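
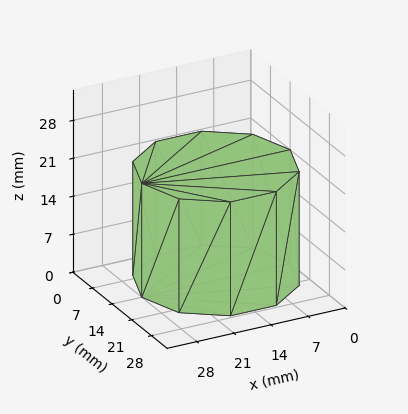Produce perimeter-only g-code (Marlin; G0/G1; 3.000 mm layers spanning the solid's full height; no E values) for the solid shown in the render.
Reading the render: the shape is a regular 10-sided prism (a cylinder approximated with 10 flat sides), circumscribed radius ≈ 14 mm, height ≈ 21 mm (dimensions read to the nearest mm from the axis ticks). For the g-code, the solid's height is divided into equal slices at the stated Δz and each level perimeter traced with G1 moves after a G0 lift.

; perimeter-only toolpath
G21 ; units = mm
G90 ; absolute positioning
G28 ; home
; layer 1
G0 Z3.000
G0 X28.000 Y14.000
G1 X25.326 Y22.229
G1 X18.326 Y27.315
G1 X9.674 Y27.315
G1 X2.674 Y22.229
G1 X0.000 Y14.000
G1 X2.674 Y5.771
G1 X9.674 Y0.685
G1 X18.326 Y0.685
G1 X25.326 Y5.771
G1 X28.000 Y14.000
; layer 2
G0 Z6.000
G0 X28.000 Y14.000
G1 X25.326 Y22.229
G1 X18.326 Y27.315
G1 X9.674 Y27.315
G1 X2.674 Y22.229
G1 X0.000 Y14.000
G1 X2.674 Y5.771
G1 X9.674 Y0.685
G1 X18.326 Y0.685
G1 X25.326 Y5.771
G1 X28.000 Y14.000
; layer 3
G0 Z9.000
G0 X28.000 Y14.000
G1 X25.326 Y22.229
G1 X18.326 Y27.315
G1 X9.674 Y27.315
G1 X2.674 Y22.229
G1 X0.000 Y14.000
G1 X2.674 Y5.771
G1 X9.674 Y0.685
G1 X18.326 Y0.685
G1 X25.326 Y5.771
G1 X28.000 Y14.000
; layer 4
G0 Z12.000
G0 X28.000 Y14.000
G1 X25.326 Y22.229
G1 X18.326 Y27.315
G1 X9.674 Y27.315
G1 X2.674 Y22.229
G1 X0.000 Y14.000
G1 X2.674 Y5.771
G1 X9.674 Y0.685
G1 X18.326 Y0.685
G1 X25.326 Y5.771
G1 X28.000 Y14.000
; layer 5
G0 Z15.000
G0 X28.000 Y14.000
G1 X25.326 Y22.229
G1 X18.326 Y27.315
G1 X9.674 Y27.315
G1 X2.674 Y22.229
G1 X0.000 Y14.000
G1 X2.674 Y5.771
G1 X9.674 Y0.685
G1 X18.326 Y0.685
G1 X25.326 Y5.771
G1 X28.000 Y14.000
; layer 6
G0 Z18.000
G0 X28.000 Y14.000
G1 X25.326 Y22.229
G1 X18.326 Y27.315
G1 X9.674 Y27.315
G1 X2.674 Y22.229
G1 X0.000 Y14.000
G1 X2.674 Y5.771
G1 X9.674 Y0.685
G1 X18.326 Y0.685
G1 X25.326 Y5.771
G1 X28.000 Y14.000
; layer 7
G0 Z21.000
G0 X28.000 Y14.000
G1 X25.326 Y22.229
G1 X18.326 Y27.315
G1 X9.674 Y27.315
G1 X2.674 Y22.229
G1 X0.000 Y14.000
G1 X2.674 Y5.771
G1 X9.674 Y0.685
G1 X18.326 Y0.685
G1 X25.326 Y5.771
G1 X28.000 Y14.000
M2 ; end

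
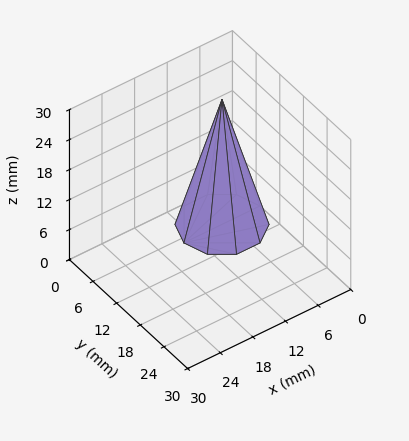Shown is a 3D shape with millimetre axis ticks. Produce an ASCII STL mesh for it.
Reading the render: the shape is a regular 10-sided pyramid, base circumscribed radius ≈ 7 mm, apex at z ≈ 25 mm (dimensions read to the nearest mm from the axis ticks). For the STL, each face is triangulated and given an outward normal.

solid part
  facet normal 0.0000 0.0000 -1.0000
    outer loop
      vertex 9.163 13.657 0.000
      vertex 12.663 11.114 0.000
      vertex 14.000 7.000 0.000
    endloop
  endfacet
  facet normal 0.0000 0.0000 -1.0000
    outer loop
      vertex 4.837 13.657 0.000
      vertex 9.163 13.657 0.000
      vertex 14.000 7.000 0.000
    endloop
  endfacet
  facet normal 0.0000 0.0000 -1.0000
    outer loop
      vertex 1.337 11.114 0.000
      vertex 4.837 13.657 0.000
      vertex 14.000 7.000 0.000
    endloop
  endfacet
  facet normal 0.0000 0.0000 -1.0000
    outer loop
      vertex 0.000 7.000 0.000
      vertex 1.337 11.114 0.000
      vertex 14.000 7.000 0.000
    endloop
  endfacet
  facet normal 0.0000 0.0000 -1.0000
    outer loop
      vertex 1.337 2.886 0.000
      vertex 0.000 7.000 0.000
      vertex 14.000 7.000 0.000
    endloop
  endfacet
  facet normal 0.0000 0.0000 -1.0000
    outer loop
      vertex 4.837 0.343 0.000
      vertex 1.337 2.886 0.000
      vertex 14.000 7.000 0.000
    endloop
  endfacet
  facet normal 0.0000 0.0000 -1.0000
    outer loop
      vertex 9.163 0.343 0.000
      vertex 4.837 0.343 0.000
      vertex 14.000 7.000 0.000
    endloop
  endfacet
  facet normal 0.0000 0.0000 -1.0000
    outer loop
      vertex 12.663 2.886 0.000
      vertex 9.163 0.343 0.000
      vertex 14.000 7.000 0.000
    endloop
  endfacet
  facet normal 0.9190 0.2987 0.2573
    outer loop
      vertex 14.000 7.000 0.000
      vertex 12.663 11.114 0.000
      vertex 7.000 7.000 25.000
    endloop
  endfacet
  facet normal 0.5680 0.7818 0.2573
    outer loop
      vertex 12.663 11.114 0.000
      vertex 9.163 13.657 0.000
      vertex 7.000 7.000 25.000
    endloop
  endfacet
  facet normal 0.0000 0.9663 0.2573
    outer loop
      vertex 9.163 13.657 0.000
      vertex 4.837 13.657 0.000
      vertex 7.000 7.000 25.000
    endloop
  endfacet
  facet normal -0.5680 0.7818 0.2573
    outer loop
      vertex 4.837 13.657 0.000
      vertex 1.337 11.114 0.000
      vertex 7.000 7.000 25.000
    endloop
  endfacet
  facet normal -0.9190 0.2987 0.2573
    outer loop
      vertex 1.337 11.114 0.000
      vertex 0.000 7.000 0.000
      vertex 7.000 7.000 25.000
    endloop
  endfacet
  facet normal -0.9190 -0.2987 0.2573
    outer loop
      vertex 0.000 7.000 0.000
      vertex 1.337 2.886 0.000
      vertex 7.000 7.000 25.000
    endloop
  endfacet
  facet normal -0.5680 -0.7818 0.2573
    outer loop
      vertex 1.337 2.886 0.000
      vertex 4.837 0.343 0.000
      vertex 7.000 7.000 25.000
    endloop
  endfacet
  facet normal 0.0000 -0.9663 0.2573
    outer loop
      vertex 4.837 0.343 0.000
      vertex 9.163 0.343 0.000
      vertex 7.000 7.000 25.000
    endloop
  endfacet
  facet normal 0.5680 -0.7818 0.2573
    outer loop
      vertex 9.163 0.343 0.000
      vertex 12.663 2.886 0.000
      vertex 7.000 7.000 25.000
    endloop
  endfacet
  facet normal 0.9190 -0.2987 0.2573
    outer loop
      vertex 12.663 2.886 0.000
      vertex 14.000 7.000 0.000
      vertex 7.000 7.000 25.000
    endloop
  endfacet
endsolid part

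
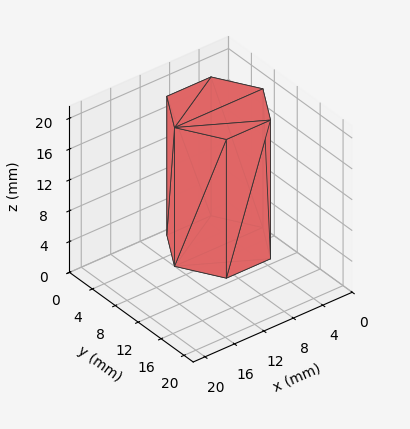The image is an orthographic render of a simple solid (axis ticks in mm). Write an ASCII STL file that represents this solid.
Reading the render: the shape is a regular 6-sided prism (a cylinder approximated with 6 flat sides), circumscribed radius ≈ 6 mm, height ≈ 18 mm (dimensions read to the nearest mm from the axis ticks). For the STL, each face is triangulated and given an outward normal.

solid part
  facet normal 0.0000 0.0000 -1.0000
    outer loop
      vertex 3.000 11.196 0.000
      vertex 9.000 11.196 0.000
      vertex 12.000 6.000 0.000
    endloop
  endfacet
  facet normal 0.0000 0.0000 -1.0000
    outer loop
      vertex 0.000 6.000 0.000
      vertex 3.000 11.196 0.000
      vertex 12.000 6.000 0.000
    endloop
  endfacet
  facet normal 0.0000 0.0000 -1.0000
    outer loop
      vertex 3.000 0.804 0.000
      vertex 0.000 6.000 0.000
      vertex 12.000 6.000 0.000
    endloop
  endfacet
  facet normal 0.0000 0.0000 -1.0000
    outer loop
      vertex 9.000 0.804 0.000
      vertex 3.000 0.804 0.000
      vertex 12.000 6.000 0.000
    endloop
  endfacet
  facet normal 0.0000 0.0000 1.0000
    outer loop
      vertex 12.000 6.000 18.000
      vertex 9.000 11.196 18.000
      vertex 3.000 11.196 18.000
    endloop
  endfacet
  facet normal 0.0000 0.0000 1.0000
    outer loop
      vertex 12.000 6.000 18.000
      vertex 3.000 11.196 18.000
      vertex 0.000 6.000 18.000
    endloop
  endfacet
  facet normal 0.0000 0.0000 1.0000
    outer loop
      vertex 12.000 6.000 18.000
      vertex 0.000 6.000 18.000
      vertex 3.000 0.804 18.000
    endloop
  endfacet
  facet normal 0.0000 0.0000 1.0000
    outer loop
      vertex 12.000 6.000 18.000
      vertex 3.000 0.804 18.000
      vertex 9.000 0.804 18.000
    endloop
  endfacet
  facet normal 0.8660 0.5000 0.0000
    outer loop
      vertex 12.000 6.000 0.000
      vertex 9.000 11.196 0.000
      vertex 9.000 11.196 18.000
    endloop
  endfacet
  facet normal 0.8660 0.5000 0.0000
    outer loop
      vertex 12.000 6.000 0.000
      vertex 9.000 11.196 18.000
      vertex 12.000 6.000 18.000
    endloop
  endfacet
  facet normal 0.0000 1.0000 0.0000
    outer loop
      vertex 9.000 11.196 0.000
      vertex 3.000 11.196 0.000
      vertex 3.000 11.196 18.000
    endloop
  endfacet
  facet normal 0.0000 1.0000 0.0000
    outer loop
      vertex 9.000 11.196 0.000
      vertex 3.000 11.196 18.000
      vertex 9.000 11.196 18.000
    endloop
  endfacet
  facet normal -0.8660 0.5000 0.0000
    outer loop
      vertex 3.000 11.196 0.000
      vertex 0.000 6.000 0.000
      vertex 0.000 6.000 18.000
    endloop
  endfacet
  facet normal -0.8660 0.5000 0.0000
    outer loop
      vertex 3.000 11.196 0.000
      vertex 0.000 6.000 18.000
      vertex 3.000 11.196 18.000
    endloop
  endfacet
  facet normal -0.8660 -0.5000 0.0000
    outer loop
      vertex 0.000 6.000 0.000
      vertex 3.000 0.804 0.000
      vertex 3.000 0.804 18.000
    endloop
  endfacet
  facet normal -0.8660 -0.5000 0.0000
    outer loop
      vertex 0.000 6.000 0.000
      vertex 3.000 0.804 18.000
      vertex 0.000 6.000 18.000
    endloop
  endfacet
  facet normal 0.0000 -1.0000 0.0000
    outer loop
      vertex 3.000 0.804 0.000
      vertex 9.000 0.804 0.000
      vertex 9.000 0.804 18.000
    endloop
  endfacet
  facet normal 0.0000 -1.0000 0.0000
    outer loop
      vertex 3.000 0.804 0.000
      vertex 9.000 0.804 18.000
      vertex 3.000 0.804 18.000
    endloop
  endfacet
  facet normal 0.8660 -0.5000 0.0000
    outer loop
      vertex 9.000 0.804 0.000
      vertex 12.000 6.000 0.000
      vertex 12.000 6.000 18.000
    endloop
  endfacet
  facet normal 0.8660 -0.5000 0.0000
    outer loop
      vertex 9.000 0.804 0.000
      vertex 12.000 6.000 18.000
      vertex 9.000 0.804 18.000
    endloop
  endfacet
endsolid part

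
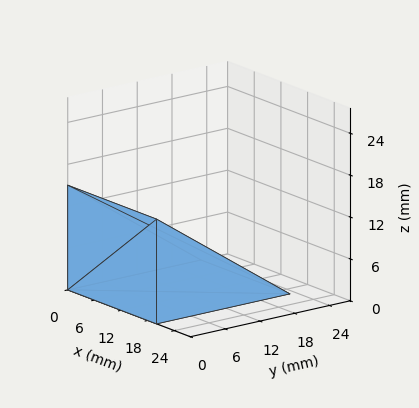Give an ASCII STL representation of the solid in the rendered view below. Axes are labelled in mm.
Reading the render: the shape is a wedge (ramp): 20 × 23 mm base, rising to 15 mm along the y=0 edge and sloping linearly to z=0 at y=23 (dimensions read to the nearest mm from the axis ticks). For the STL, each face is triangulated and given an outward normal.

solid part
  facet normal 0.0000 0.0000 -1.0000
    outer loop
      vertex 20.000 23.000 0.000
      vertex 20.000 0.000 0.000
      vertex 0.000 0.000 0.000
    endloop
  endfacet
  facet normal 0.0000 0.0000 -1.0000
    outer loop
      vertex 0.000 23.000 0.000
      vertex 20.000 23.000 0.000
      vertex 0.000 0.000 0.000
    endloop
  endfacet
  facet normal 0.0000 -1.0000 0.0000
    outer loop
      vertex 0.000 0.000 0.000
      vertex 20.000 0.000 0.000
      vertex 20.000 0.000 15.000
    endloop
  endfacet
  facet normal 0.0000 -1.0000 0.0000
    outer loop
      vertex 0.000 0.000 0.000
      vertex 20.000 0.000 15.000
      vertex 0.000 0.000 15.000
    endloop
  endfacet
  facet normal 0.0000 0.5463 0.8376
    outer loop
      vertex 0.000 0.000 15.000
      vertex 20.000 0.000 15.000
      vertex 20.000 23.000 0.000
    endloop
  endfacet
  facet normal 0.0000 0.5463 0.8376
    outer loop
      vertex 0.000 0.000 15.000
      vertex 20.000 23.000 0.000
      vertex 0.000 23.000 0.000
    endloop
  endfacet
  facet normal -1.0000 0.0000 0.0000
    outer loop
      vertex 0.000 0.000 15.000
      vertex 0.000 23.000 0.000
      vertex 0.000 0.000 0.000
    endloop
  endfacet
  facet normal 1.0000 0.0000 0.0000
    outer loop
      vertex 20.000 0.000 0.000
      vertex 20.000 23.000 0.000
      vertex 20.000 0.000 15.000
    endloop
  endfacet
endsolid part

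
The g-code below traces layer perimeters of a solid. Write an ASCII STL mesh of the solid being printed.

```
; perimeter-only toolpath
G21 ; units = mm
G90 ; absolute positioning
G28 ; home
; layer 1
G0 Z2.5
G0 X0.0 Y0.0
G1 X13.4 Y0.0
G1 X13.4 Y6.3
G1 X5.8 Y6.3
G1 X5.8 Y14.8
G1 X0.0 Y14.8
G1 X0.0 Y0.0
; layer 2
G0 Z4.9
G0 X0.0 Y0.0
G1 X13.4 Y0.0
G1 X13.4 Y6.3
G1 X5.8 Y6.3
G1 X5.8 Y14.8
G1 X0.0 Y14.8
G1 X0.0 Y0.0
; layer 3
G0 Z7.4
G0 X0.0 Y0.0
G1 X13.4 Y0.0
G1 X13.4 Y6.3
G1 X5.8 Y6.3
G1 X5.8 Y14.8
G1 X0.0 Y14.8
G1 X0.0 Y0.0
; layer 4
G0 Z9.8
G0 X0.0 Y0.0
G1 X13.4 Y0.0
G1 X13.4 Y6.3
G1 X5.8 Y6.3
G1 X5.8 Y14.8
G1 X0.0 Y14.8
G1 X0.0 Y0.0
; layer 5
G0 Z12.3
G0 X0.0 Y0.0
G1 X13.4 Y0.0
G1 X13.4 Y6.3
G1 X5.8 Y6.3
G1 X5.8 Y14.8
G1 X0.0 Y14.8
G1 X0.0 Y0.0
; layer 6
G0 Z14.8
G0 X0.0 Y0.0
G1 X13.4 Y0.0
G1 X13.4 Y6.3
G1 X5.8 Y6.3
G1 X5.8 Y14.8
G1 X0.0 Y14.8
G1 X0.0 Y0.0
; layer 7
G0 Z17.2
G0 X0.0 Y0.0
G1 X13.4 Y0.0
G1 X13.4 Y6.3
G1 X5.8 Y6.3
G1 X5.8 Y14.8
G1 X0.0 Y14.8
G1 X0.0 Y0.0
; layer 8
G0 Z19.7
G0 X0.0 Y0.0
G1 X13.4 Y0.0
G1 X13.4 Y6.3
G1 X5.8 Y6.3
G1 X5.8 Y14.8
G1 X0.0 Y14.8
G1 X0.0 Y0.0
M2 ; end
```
solid part
  facet normal 0.0000 0.0000 -1.0000
    outer loop
      vertex 13.4 6.3 0.0
      vertex 13.4 0.0 0.0
      vertex 0.0 0.0 0.0
    endloop
  endfacet
  facet normal 0.0000 0.0000 -1.0000
    outer loop
      vertex 5.8 6.3 0.0
      vertex 13.4 6.3 0.0
      vertex 0.0 0.0 0.0
    endloop
  endfacet
  facet normal 0.0000 0.0000 -1.0000
    outer loop
      vertex 5.8 14.8 0.0
      vertex 5.8 6.3 0.0
      vertex 0.0 0.0 0.0
    endloop
  endfacet
  facet normal 0.0000 0.0000 -1.0000
    outer loop
      vertex 0.0 14.8 0.0
      vertex 5.8 14.8 0.0
      vertex 0.0 0.0 0.0
    endloop
  endfacet
  facet normal 0.0000 0.0000 1.0000
    outer loop
      vertex 0.0 0.0 19.7
      vertex 13.4 0.0 19.7
      vertex 13.4 6.3 19.7
    endloop
  endfacet
  facet normal 0.0000 0.0000 1.0000
    outer loop
      vertex 0.0 0.0 19.7
      vertex 13.4 6.3 19.7
      vertex 5.8 6.3 19.7
    endloop
  endfacet
  facet normal 0.0000 0.0000 1.0000
    outer loop
      vertex 0.0 0.0 19.7
      vertex 5.8 6.3 19.7
      vertex 5.8 14.8 19.7
    endloop
  endfacet
  facet normal 0.0000 0.0000 1.0000
    outer loop
      vertex 0.0 0.0 19.7
      vertex 5.8 14.8 19.7
      vertex 0.0 14.8 19.7
    endloop
  endfacet
  facet normal 0.0000 -1.0000 0.0000
    outer loop
      vertex 0.0 0.0 0.0
      vertex 13.4 0.0 0.0
      vertex 13.4 0.0 19.7
    endloop
  endfacet
  facet normal 0.0000 -1.0000 0.0000
    outer loop
      vertex 0.0 0.0 0.0
      vertex 13.4 0.0 19.7
      vertex 0.0 0.0 19.7
    endloop
  endfacet
  facet normal 1.0000 0.0000 0.0000
    outer loop
      vertex 13.4 0.0 0.0
      vertex 13.4 6.3 0.0
      vertex 13.4 6.3 19.7
    endloop
  endfacet
  facet normal 1.0000 0.0000 0.0000
    outer loop
      vertex 13.4 0.0 0.0
      vertex 13.4 6.3 19.7
      vertex 13.4 0.0 19.7
    endloop
  endfacet
  facet normal 0.0000 1.0000 0.0000
    outer loop
      vertex 13.4 6.3 0.0
      vertex 5.8 6.3 0.0
      vertex 5.8 6.3 19.7
    endloop
  endfacet
  facet normal 0.0000 1.0000 0.0000
    outer loop
      vertex 13.4 6.3 0.0
      vertex 5.8 6.3 19.7
      vertex 13.4 6.3 19.7
    endloop
  endfacet
  facet normal 1.0000 0.0000 0.0000
    outer loop
      vertex 5.8 6.3 0.0
      vertex 5.8 14.8 0.0
      vertex 5.8 14.8 19.7
    endloop
  endfacet
  facet normal 1.0000 0.0000 0.0000
    outer loop
      vertex 5.8 6.3 0.0
      vertex 5.8 14.8 19.7
      vertex 5.8 6.3 19.7
    endloop
  endfacet
  facet normal 0.0000 1.0000 0.0000
    outer loop
      vertex 5.8 14.8 0.0
      vertex 0.0 14.8 0.0
      vertex 0.0 14.8 19.7
    endloop
  endfacet
  facet normal 0.0000 1.0000 0.0000
    outer loop
      vertex 5.8 14.8 0.0
      vertex 0.0 14.8 19.7
      vertex 5.8 14.8 19.7
    endloop
  endfacet
  facet normal -1.0000 0.0000 0.0000
    outer loop
      vertex 0.0 14.8 0.0
      vertex 0.0 0.0 0.0
      vertex 0.0 0.0 19.7
    endloop
  endfacet
  facet normal -1.0000 0.0000 0.0000
    outer loop
      vertex 0.0 14.8 0.0
      vertex 0.0 0.0 19.7
      vertex 0.0 14.8 19.7
    endloop
  endfacet
endsolid part

The G0 Z moves step by Δz≈2.5 mm. Every layer's G1 loop is the same polygon, so the solid is a straight extrusion of it from z=0 to z≈19.7. Closing with flat bottom and top caps and triangulating gives 20 facets — an L-shaped prism: outer 13.4 × 14.8 mm, arm thicknesses ≈ 6.3 mm (horizontal) and 5.8 mm (vertical), extruded 19.7 mm in z.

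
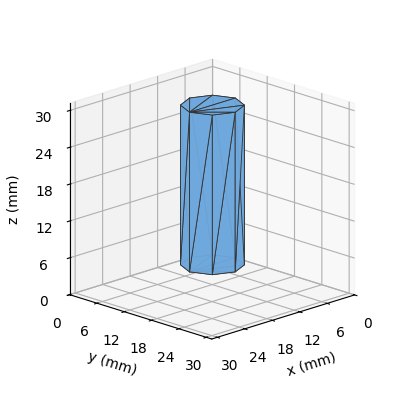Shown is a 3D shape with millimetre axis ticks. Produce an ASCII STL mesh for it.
Reading the render: the shape is a regular 8-sided prism (a cylinder approximated with 8 flat sides), circumscribed radius ≈ 5 mm, height ≈ 26 mm (dimensions read to the nearest mm from the axis ticks). For the STL, each face is triangulated and given an outward normal.

solid part
  facet normal 0.0000 0.0000 -1.0000
    outer loop
      vertex 5.0 10.0 0.0
      vertex 8.5 8.5 0.0
      vertex 10.0 5.0 0.0
    endloop
  endfacet
  facet normal 0.0000 0.0000 -1.0000
    outer loop
      vertex 1.5 8.5 0.0
      vertex 5.0 10.0 0.0
      vertex 10.0 5.0 0.0
    endloop
  endfacet
  facet normal 0.0000 0.0000 -1.0000
    outer loop
      vertex 0.0 5.0 0.0
      vertex 1.5 8.5 0.0
      vertex 10.0 5.0 0.0
    endloop
  endfacet
  facet normal 0.0000 0.0000 -1.0000
    outer loop
      vertex 1.5 1.5 0.0
      vertex 0.0 5.0 0.0
      vertex 10.0 5.0 0.0
    endloop
  endfacet
  facet normal 0.0000 0.0000 -1.0000
    outer loop
      vertex 5.0 0.0 0.0
      vertex 1.5 1.5 0.0
      vertex 10.0 5.0 0.0
    endloop
  endfacet
  facet normal 0.0000 0.0000 -1.0000
    outer loop
      vertex 8.5 1.5 0.0
      vertex 5.0 0.0 0.0
      vertex 10.0 5.0 0.0
    endloop
  endfacet
  facet normal 0.0000 0.0000 1.0000
    outer loop
      vertex 10.0 5.0 26.0
      vertex 8.5 8.5 26.0
      vertex 5.0 10.0 26.0
    endloop
  endfacet
  facet normal 0.0000 0.0000 1.0000
    outer loop
      vertex 10.0 5.0 26.0
      vertex 5.0 10.0 26.0
      vertex 1.5 8.5 26.0
    endloop
  endfacet
  facet normal 0.0000 0.0000 1.0000
    outer loop
      vertex 10.0 5.0 26.0
      vertex 1.5 8.5 26.0
      vertex 0.0 5.0 26.0
    endloop
  endfacet
  facet normal 0.0000 0.0000 1.0000
    outer loop
      vertex 10.0 5.0 26.0
      vertex 0.0 5.0 26.0
      vertex 1.5 1.5 26.0
    endloop
  endfacet
  facet normal 0.0000 0.0000 1.0000
    outer loop
      vertex 10.0 5.0 26.0
      vertex 1.5 1.5 26.0
      vertex 5.0 0.0 26.0
    endloop
  endfacet
  facet normal 0.0000 0.0000 1.0000
    outer loop
      vertex 10.0 5.0 26.0
      vertex 5.0 0.0 26.0
      vertex 8.5 1.5 26.0
    endloop
  endfacet
  facet normal 0.9191 0.3939 0.0000
    outer loop
      vertex 10.0 5.0 0.0
      vertex 8.5 8.5 0.0
      vertex 8.5 8.5 26.0
    endloop
  endfacet
  facet normal 0.9191 0.3939 0.0000
    outer loop
      vertex 10.0 5.0 0.0
      vertex 8.5 8.5 26.0
      vertex 10.0 5.0 26.0
    endloop
  endfacet
  facet normal 0.3939 0.9191 0.0000
    outer loop
      vertex 8.5 8.5 0.0
      vertex 5.0 10.0 0.0
      vertex 5.0 10.0 26.0
    endloop
  endfacet
  facet normal 0.3939 0.9191 0.0000
    outer loop
      vertex 8.5 8.5 0.0
      vertex 5.0 10.0 26.0
      vertex 8.5 8.5 26.0
    endloop
  endfacet
  facet normal -0.3939 0.9191 0.0000
    outer loop
      vertex 5.0 10.0 0.0
      vertex 1.5 8.5 0.0
      vertex 1.5 8.5 26.0
    endloop
  endfacet
  facet normal -0.3939 0.9191 0.0000
    outer loop
      vertex 5.0 10.0 0.0
      vertex 1.5 8.5 26.0
      vertex 5.0 10.0 26.0
    endloop
  endfacet
  facet normal -0.9191 0.3939 0.0000
    outer loop
      vertex 1.5 8.5 0.0
      vertex 0.0 5.0 0.0
      vertex 0.0 5.0 26.0
    endloop
  endfacet
  facet normal -0.9191 0.3939 0.0000
    outer loop
      vertex 1.5 8.5 0.0
      vertex 0.0 5.0 26.0
      vertex 1.5 8.5 26.0
    endloop
  endfacet
  facet normal -0.9191 -0.3939 0.0000
    outer loop
      vertex 0.0 5.0 0.0
      vertex 1.5 1.5 0.0
      vertex 1.5 1.5 26.0
    endloop
  endfacet
  facet normal -0.9191 -0.3939 0.0000
    outer loop
      vertex 0.0 5.0 0.0
      vertex 1.5 1.5 26.0
      vertex 0.0 5.0 26.0
    endloop
  endfacet
  facet normal -0.3939 -0.9191 0.0000
    outer loop
      vertex 1.5 1.5 0.0
      vertex 5.0 0.0 0.0
      vertex 5.0 0.0 26.0
    endloop
  endfacet
  facet normal -0.3939 -0.9191 0.0000
    outer loop
      vertex 1.5 1.5 0.0
      vertex 5.0 0.0 26.0
      vertex 1.5 1.5 26.0
    endloop
  endfacet
  facet normal 0.3939 -0.9191 0.0000
    outer loop
      vertex 5.0 0.0 0.0
      vertex 8.5 1.5 0.0
      vertex 8.5 1.5 26.0
    endloop
  endfacet
  facet normal 0.3939 -0.9191 0.0000
    outer loop
      vertex 5.0 0.0 0.0
      vertex 8.5 1.5 26.0
      vertex 5.0 0.0 26.0
    endloop
  endfacet
  facet normal 0.9191 -0.3939 0.0000
    outer loop
      vertex 8.5 1.5 0.0
      vertex 10.0 5.0 0.0
      vertex 10.0 5.0 26.0
    endloop
  endfacet
  facet normal 0.9191 -0.3939 0.0000
    outer loop
      vertex 8.5 1.5 0.0
      vertex 10.0 5.0 26.0
      vertex 8.5 1.5 26.0
    endloop
  endfacet
endsolid part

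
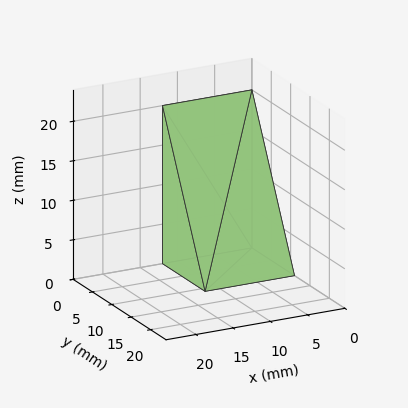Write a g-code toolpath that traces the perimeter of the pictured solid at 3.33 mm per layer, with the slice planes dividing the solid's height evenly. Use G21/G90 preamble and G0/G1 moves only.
Reading the render: the shape is a wedge (ramp): 12 × 11 mm base, rising to 20 mm along the y=0 edge and sloping linearly to z=0 at y=11 (dimensions read to the nearest mm from the axis ticks). For the g-code, the solid's height is divided into equal slices at the stated Δz and each level perimeter traced with G1 moves after a G0 lift.

; perimeter-only toolpath
G21 ; units = mm
G90 ; absolute positioning
G28 ; home
; layer 1
G0 Z3.33
G0 X0.00 Y0.00
G1 X12.00 Y0.00
G1 X12.00 Y9.17
G1 X0.00 Y9.17
G1 X0.00 Y0.00
; layer 2
G0 Z6.67
G0 X0.00 Y0.00
G1 X12.00 Y0.00
G1 X12.00 Y7.33
G1 X0.00 Y7.33
G1 X0.00 Y0.00
; layer 3
G0 Z10.00
G0 X0.00 Y0.00
G1 X12.00 Y0.00
G1 X12.00 Y5.50
G1 X0.00 Y5.50
G1 X0.00 Y0.00
; layer 4
G0 Z13.33
G0 X0.00 Y0.00
G1 X12.00 Y0.00
G1 X12.00 Y3.67
G1 X0.00 Y3.67
G1 X0.00 Y0.00
; layer 5
G0 Z16.67
G0 X0.00 Y0.00
G1 X12.00 Y0.00
G1 X12.00 Y1.83
G1 X0.00 Y1.83
G1 X0.00 Y0.00
M2 ; end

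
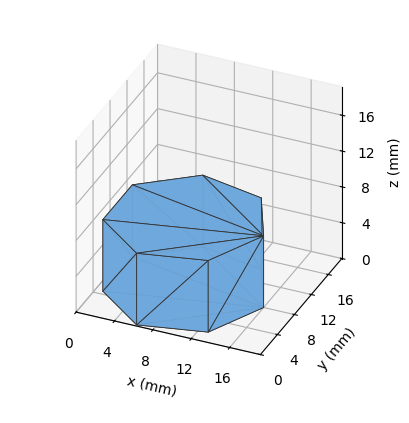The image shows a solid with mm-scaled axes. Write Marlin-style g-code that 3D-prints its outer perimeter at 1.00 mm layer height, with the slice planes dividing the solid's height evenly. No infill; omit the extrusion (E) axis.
Reading the render: the shape is a regular 7-sided prism (a cylinder approximated with 7 flat sides), circumscribed radius ≈ 8 mm, height ≈ 8 mm (dimensions read to the nearest mm from the axis ticks). For the g-code, the solid's height is divided into equal slices at the stated Δz and each level perimeter traced with G1 moves after a G0 lift.

; perimeter-only toolpath
G21 ; units = mm
G90 ; absolute positioning
G28 ; home
; layer 1
G0 Z1.00
G0 X16.00 Y8.00
G1 X12.99 Y14.25
G1 X6.22 Y15.80
G1 X0.79 Y11.47
G1 X0.79 Y4.53
G1 X6.22 Y0.20
G1 X12.99 Y1.75
G1 X16.00 Y8.00
; layer 2
G0 Z2.00
G0 X16.00 Y8.00
G1 X12.99 Y14.25
G1 X6.22 Y15.80
G1 X0.79 Y11.47
G1 X0.79 Y4.53
G1 X6.22 Y0.20
G1 X12.99 Y1.75
G1 X16.00 Y8.00
; layer 3
G0 Z3.00
G0 X16.00 Y8.00
G1 X12.99 Y14.25
G1 X6.22 Y15.80
G1 X0.79 Y11.47
G1 X0.79 Y4.53
G1 X6.22 Y0.20
G1 X12.99 Y1.75
G1 X16.00 Y8.00
; layer 4
G0 Z4.00
G0 X16.00 Y8.00
G1 X12.99 Y14.25
G1 X6.22 Y15.80
G1 X0.79 Y11.47
G1 X0.79 Y4.53
G1 X6.22 Y0.20
G1 X12.99 Y1.75
G1 X16.00 Y8.00
; layer 5
G0 Z5.00
G0 X16.00 Y8.00
G1 X12.99 Y14.25
G1 X6.22 Y15.80
G1 X0.79 Y11.47
G1 X0.79 Y4.53
G1 X6.22 Y0.20
G1 X12.99 Y1.75
G1 X16.00 Y8.00
; layer 6
G0 Z6.00
G0 X16.00 Y8.00
G1 X12.99 Y14.25
G1 X6.22 Y15.80
G1 X0.79 Y11.47
G1 X0.79 Y4.53
G1 X6.22 Y0.20
G1 X12.99 Y1.75
G1 X16.00 Y8.00
; layer 7
G0 Z7.00
G0 X16.00 Y8.00
G1 X12.99 Y14.25
G1 X6.22 Y15.80
G1 X0.79 Y11.47
G1 X0.79 Y4.53
G1 X6.22 Y0.20
G1 X12.99 Y1.75
G1 X16.00 Y8.00
; layer 8
G0 Z8.00
G0 X16.00 Y8.00
G1 X12.99 Y14.25
G1 X6.22 Y15.80
G1 X0.79 Y11.47
G1 X0.79 Y4.53
G1 X6.22 Y0.20
G1 X12.99 Y1.75
G1 X16.00 Y8.00
M2 ; end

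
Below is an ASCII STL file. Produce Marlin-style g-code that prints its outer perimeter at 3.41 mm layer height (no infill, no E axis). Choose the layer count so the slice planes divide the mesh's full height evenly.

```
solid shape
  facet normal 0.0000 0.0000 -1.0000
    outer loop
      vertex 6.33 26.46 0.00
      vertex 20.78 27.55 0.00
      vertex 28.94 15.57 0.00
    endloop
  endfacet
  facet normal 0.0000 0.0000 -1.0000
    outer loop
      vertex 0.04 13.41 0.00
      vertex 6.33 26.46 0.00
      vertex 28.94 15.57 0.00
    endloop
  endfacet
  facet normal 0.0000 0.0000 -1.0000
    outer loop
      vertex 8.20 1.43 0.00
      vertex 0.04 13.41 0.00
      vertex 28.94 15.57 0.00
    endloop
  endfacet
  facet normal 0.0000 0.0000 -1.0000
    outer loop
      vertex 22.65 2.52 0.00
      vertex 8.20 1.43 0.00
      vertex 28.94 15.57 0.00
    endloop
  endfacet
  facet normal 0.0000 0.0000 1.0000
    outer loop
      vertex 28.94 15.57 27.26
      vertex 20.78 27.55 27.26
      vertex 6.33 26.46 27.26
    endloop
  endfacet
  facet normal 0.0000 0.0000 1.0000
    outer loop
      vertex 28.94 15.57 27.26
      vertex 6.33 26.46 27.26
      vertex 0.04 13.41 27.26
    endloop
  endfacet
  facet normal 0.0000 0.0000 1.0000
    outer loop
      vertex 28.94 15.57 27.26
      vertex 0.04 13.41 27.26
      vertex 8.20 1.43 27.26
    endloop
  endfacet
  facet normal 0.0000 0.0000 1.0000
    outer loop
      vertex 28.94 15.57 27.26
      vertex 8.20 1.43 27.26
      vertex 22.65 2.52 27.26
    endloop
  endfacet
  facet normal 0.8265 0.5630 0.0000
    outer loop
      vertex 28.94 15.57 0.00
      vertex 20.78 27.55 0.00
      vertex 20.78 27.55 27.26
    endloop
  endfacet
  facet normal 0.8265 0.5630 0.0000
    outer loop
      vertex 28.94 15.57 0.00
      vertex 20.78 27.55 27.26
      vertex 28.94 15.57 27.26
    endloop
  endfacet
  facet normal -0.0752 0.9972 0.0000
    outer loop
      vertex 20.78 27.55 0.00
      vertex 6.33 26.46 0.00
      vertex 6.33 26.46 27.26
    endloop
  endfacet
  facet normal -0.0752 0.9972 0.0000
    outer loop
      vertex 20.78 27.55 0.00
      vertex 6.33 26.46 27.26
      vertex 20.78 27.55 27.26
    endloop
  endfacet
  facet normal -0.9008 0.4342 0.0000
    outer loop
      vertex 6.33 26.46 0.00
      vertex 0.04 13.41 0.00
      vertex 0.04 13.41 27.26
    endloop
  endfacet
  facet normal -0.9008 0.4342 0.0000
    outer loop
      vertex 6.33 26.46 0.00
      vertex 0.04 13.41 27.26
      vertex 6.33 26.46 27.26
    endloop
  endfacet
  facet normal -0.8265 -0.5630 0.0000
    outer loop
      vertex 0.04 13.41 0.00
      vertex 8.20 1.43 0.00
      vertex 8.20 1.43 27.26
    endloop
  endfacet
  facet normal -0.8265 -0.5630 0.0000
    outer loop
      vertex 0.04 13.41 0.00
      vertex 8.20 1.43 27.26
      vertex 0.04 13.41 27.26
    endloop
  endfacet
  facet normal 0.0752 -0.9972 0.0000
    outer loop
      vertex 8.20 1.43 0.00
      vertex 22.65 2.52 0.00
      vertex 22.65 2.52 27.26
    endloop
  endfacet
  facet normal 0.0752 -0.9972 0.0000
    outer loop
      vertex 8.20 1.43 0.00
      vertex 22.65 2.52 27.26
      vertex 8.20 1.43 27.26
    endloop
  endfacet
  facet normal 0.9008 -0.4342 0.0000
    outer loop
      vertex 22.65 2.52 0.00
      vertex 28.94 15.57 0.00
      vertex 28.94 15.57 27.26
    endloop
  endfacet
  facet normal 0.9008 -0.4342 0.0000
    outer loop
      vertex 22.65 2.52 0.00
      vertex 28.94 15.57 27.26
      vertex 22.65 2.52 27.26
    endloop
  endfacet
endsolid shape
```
; perimeter-only toolpath
G21 ; units = mm
G90 ; absolute positioning
G28 ; home
; layer 1
G0 Z3.41
G0 X28.94 Y15.57
G1 X20.78 Y27.55
G1 X6.33 Y26.46
G1 X0.04 Y13.41
G1 X8.20 Y1.43
G1 X22.65 Y2.52
G1 X28.94 Y15.57
; layer 2
G0 Z6.82
G0 X28.94 Y15.57
G1 X20.78 Y27.55
G1 X6.33 Y26.46
G1 X0.04 Y13.41
G1 X8.20 Y1.43
G1 X22.65 Y2.52
G1 X28.94 Y15.57
; layer 3
G0 Z10.22
G0 X28.94 Y15.57
G1 X20.78 Y27.55
G1 X6.33 Y26.46
G1 X0.04 Y13.41
G1 X8.20 Y1.43
G1 X22.65 Y2.52
G1 X28.94 Y15.57
; layer 4
G0 Z13.63
G0 X28.94 Y15.57
G1 X20.78 Y27.55
G1 X6.33 Y26.46
G1 X0.04 Y13.41
G1 X8.20 Y1.43
G1 X22.65 Y2.52
G1 X28.94 Y15.57
; layer 5
G0 Z17.04
G0 X28.94 Y15.57
G1 X20.78 Y27.55
G1 X6.33 Y26.46
G1 X0.04 Y13.41
G1 X8.20 Y1.43
G1 X22.65 Y2.52
G1 X28.94 Y15.57
; layer 6
G0 Z20.45
G0 X28.94 Y15.57
G1 X20.78 Y27.55
G1 X6.33 Y26.46
G1 X0.04 Y13.41
G1 X8.20 Y1.43
G1 X22.65 Y2.52
G1 X28.94 Y15.57
; layer 7
G0 Z23.85
G0 X28.94 Y15.57
G1 X20.78 Y27.55
G1 X6.33 Y26.46
G1 X0.04 Y13.41
G1 X8.20 Y1.43
G1 X22.65 Y2.52
G1 X28.94 Y15.57
; layer 8
G0 Z27.26
G0 X28.94 Y15.57
G1 X20.78 Y27.55
G1 X6.33 Y26.46
G1 X0.04 Y13.41
G1 X8.20 Y1.43
G1 X22.65 Y2.52
G1 X28.94 Y15.57
M2 ; end

The solid is a regular 6-sided prism (a cylinder approximated with 6 flat sides), circumscribed radius ≈ 14.5 mm, height ≈ 27.3 mm. Slicing at Δz = 3.41 mm — 8 equal slices spanning the solid's height, so layer i sits at z = i·h/8 — gives 8 non-empty perimeters. Each is a 6-segment closed polygon; G0 lifts to the layer z and rapids to the start vertex, then G1 traces the edges.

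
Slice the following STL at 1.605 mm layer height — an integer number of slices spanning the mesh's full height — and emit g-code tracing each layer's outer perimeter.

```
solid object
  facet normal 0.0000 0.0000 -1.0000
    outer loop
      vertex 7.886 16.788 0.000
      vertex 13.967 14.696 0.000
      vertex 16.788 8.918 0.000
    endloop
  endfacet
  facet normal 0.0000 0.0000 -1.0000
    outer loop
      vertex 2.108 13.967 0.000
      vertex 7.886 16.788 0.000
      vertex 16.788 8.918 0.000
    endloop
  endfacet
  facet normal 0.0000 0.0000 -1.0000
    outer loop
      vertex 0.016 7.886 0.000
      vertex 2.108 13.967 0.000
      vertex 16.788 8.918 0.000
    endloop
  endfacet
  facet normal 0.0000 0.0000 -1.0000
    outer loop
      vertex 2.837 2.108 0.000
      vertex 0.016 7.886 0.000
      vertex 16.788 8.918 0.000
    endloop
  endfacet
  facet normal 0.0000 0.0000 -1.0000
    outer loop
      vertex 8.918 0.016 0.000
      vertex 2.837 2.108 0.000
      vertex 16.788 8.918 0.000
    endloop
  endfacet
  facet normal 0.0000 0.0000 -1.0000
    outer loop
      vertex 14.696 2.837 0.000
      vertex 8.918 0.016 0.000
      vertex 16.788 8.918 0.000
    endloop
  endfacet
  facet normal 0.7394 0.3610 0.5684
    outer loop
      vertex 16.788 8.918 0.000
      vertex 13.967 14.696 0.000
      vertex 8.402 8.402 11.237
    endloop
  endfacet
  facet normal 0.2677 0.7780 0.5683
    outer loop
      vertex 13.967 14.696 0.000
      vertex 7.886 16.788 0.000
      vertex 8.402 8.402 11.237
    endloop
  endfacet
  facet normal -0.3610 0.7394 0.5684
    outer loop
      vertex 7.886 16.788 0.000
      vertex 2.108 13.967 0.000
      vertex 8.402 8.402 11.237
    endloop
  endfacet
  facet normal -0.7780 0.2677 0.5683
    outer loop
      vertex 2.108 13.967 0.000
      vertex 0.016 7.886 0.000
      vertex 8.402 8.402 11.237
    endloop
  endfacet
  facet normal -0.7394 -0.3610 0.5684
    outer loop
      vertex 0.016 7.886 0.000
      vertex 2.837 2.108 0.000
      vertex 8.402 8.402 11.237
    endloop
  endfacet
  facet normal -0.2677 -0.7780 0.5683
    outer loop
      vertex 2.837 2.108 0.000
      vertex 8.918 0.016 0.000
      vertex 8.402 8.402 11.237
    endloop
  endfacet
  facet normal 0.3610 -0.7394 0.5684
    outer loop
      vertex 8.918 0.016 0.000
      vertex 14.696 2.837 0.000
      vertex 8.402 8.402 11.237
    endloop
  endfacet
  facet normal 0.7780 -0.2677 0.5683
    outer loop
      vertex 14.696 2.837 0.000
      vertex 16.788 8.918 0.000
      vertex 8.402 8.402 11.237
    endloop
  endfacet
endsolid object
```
; perimeter-only toolpath
G21 ; units = mm
G90 ; absolute positioning
G28 ; home
; layer 1
G0 Z1.605
G0 X15.590 Y8.844
G1 X13.172 Y13.797
G1 X7.960 Y15.590
G1 X3.007 Y13.172
G1 X1.214 Y7.960
G1 X3.632 Y3.007
G1 X8.844 Y1.214
G1 X13.797 Y3.632
G1 X15.590 Y8.844
; layer 2
G0 Z3.211
G0 X14.392 Y8.771
G1 X12.377 Y12.898
G1 X8.033 Y14.392
G1 X3.906 Y12.377
G1 X2.412 Y8.033
G1 X4.427 Y3.906
G1 X8.771 Y2.412
G1 X12.898 Y4.427
G1 X14.392 Y8.771
; layer 3
G0 Z4.816
G0 X13.194 Y8.697
G1 X11.582 Y11.999
G1 X8.107 Y13.194
G1 X4.805 Y11.582
G1 X3.610 Y8.107
G1 X5.222 Y4.805
G1 X8.697 Y3.610
G1 X11.999 Y5.222
G1 X13.194 Y8.697
; layer 4
G0 Z6.421
G0 X11.996 Y8.623
G1 X10.787 Y11.099
G1 X8.181 Y11.996
G1 X5.705 Y10.787
G1 X4.808 Y8.181
G1 X6.017 Y5.705
G1 X8.623 Y4.808
G1 X11.099 Y6.017
G1 X11.996 Y8.623
; layer 5
G0 Z8.026
G0 X10.798 Y8.549
G1 X9.992 Y10.200
G1 X8.255 Y10.798
G1 X6.604 Y9.992
G1 X6.006 Y8.255
G1 X6.812 Y6.604
G1 X8.549 Y6.006
G1 X10.200 Y6.812
G1 X10.798 Y8.549
; layer 6
G0 Z9.632
G0 X9.600 Y8.476
G1 X9.197 Y9.301
G1 X8.328 Y9.600
G1 X7.503 Y9.197
G1 X7.204 Y8.328
G1 X7.607 Y7.503
G1 X8.476 Y7.204
G1 X9.301 Y7.607
G1 X9.600 Y8.476
M2 ; end

The solid is a regular 8-sided pyramid, base circumscribed radius ≈ 8.4 mm, apex at z ≈ 11.2 mm. Slicing at Δz = 1.605 mm — 7 equal slices spanning the solid's height, so layer i sits at z = i·h/7 — gives 6 non-empty perimeters. Each is a 8-segment closed polygon; G0 lifts to the layer z and rapids to the start vertex, then G1 traces the edges. The cross-section shrinks linearly with z (the slice at the apex is degenerate and omitted).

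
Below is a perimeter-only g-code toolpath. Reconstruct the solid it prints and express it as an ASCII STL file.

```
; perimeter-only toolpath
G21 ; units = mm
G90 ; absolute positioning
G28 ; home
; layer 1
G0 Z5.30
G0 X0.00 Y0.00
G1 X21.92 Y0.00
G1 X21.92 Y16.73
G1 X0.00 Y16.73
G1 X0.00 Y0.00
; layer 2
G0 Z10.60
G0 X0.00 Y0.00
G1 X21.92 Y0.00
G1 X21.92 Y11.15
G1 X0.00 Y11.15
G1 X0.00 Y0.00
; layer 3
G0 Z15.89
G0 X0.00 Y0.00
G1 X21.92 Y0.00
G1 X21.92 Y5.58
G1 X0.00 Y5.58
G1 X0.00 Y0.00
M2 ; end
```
solid part
  facet normal 0.0000 0.0000 -1.0000
    outer loop
      vertex 21.92 22.31 0.00
      vertex 21.92 0.00 0.00
      vertex 0.00 0.00 0.00
    endloop
  endfacet
  facet normal 0.0000 0.0000 -1.0000
    outer loop
      vertex 0.00 22.31 0.00
      vertex 21.92 22.31 0.00
      vertex 0.00 0.00 0.00
    endloop
  endfacet
  facet normal 0.0000 -1.0000 0.0000
    outer loop
      vertex 0.00 0.00 0.00
      vertex 21.92 0.00 0.00
      vertex 21.92 0.00 21.19
    endloop
  endfacet
  facet normal 0.0000 -1.0000 0.0000
    outer loop
      vertex 0.00 0.00 0.00
      vertex 21.92 0.00 21.19
      vertex 0.00 0.00 21.19
    endloop
  endfacet
  facet normal 0.0000 0.6887 0.7251
    outer loop
      vertex 0.00 0.00 21.19
      vertex 21.92 0.00 21.19
      vertex 21.92 22.31 0.00
    endloop
  endfacet
  facet normal 0.0000 0.6887 0.7251
    outer loop
      vertex 0.00 0.00 21.19
      vertex 21.92 22.31 0.00
      vertex 0.00 22.31 0.00
    endloop
  endfacet
  facet normal -1.0000 0.0000 0.0000
    outer loop
      vertex 0.00 0.00 21.19
      vertex 0.00 22.31 0.00
      vertex 0.00 0.00 0.00
    endloop
  endfacet
  facet normal 1.0000 0.0000 0.0000
    outer loop
      vertex 21.92 0.00 0.00
      vertex 21.92 22.31 0.00
      vertex 21.92 0.00 21.19
    endloop
  endfacet
endsolid part

The G0 Z moves step by Δz≈5.30 mm. The G1 loops shrink linearly with z, so the solid tapers from its base footprint up to z≈21.2. Closing with a flat bottom cap and the tapered top and triangulating gives 8 facets — a wedge (ramp): 21.9 × 22.3 mm base, rising to 21.2 mm along the y=0 edge and sloping linearly to z=0 at y=22.3.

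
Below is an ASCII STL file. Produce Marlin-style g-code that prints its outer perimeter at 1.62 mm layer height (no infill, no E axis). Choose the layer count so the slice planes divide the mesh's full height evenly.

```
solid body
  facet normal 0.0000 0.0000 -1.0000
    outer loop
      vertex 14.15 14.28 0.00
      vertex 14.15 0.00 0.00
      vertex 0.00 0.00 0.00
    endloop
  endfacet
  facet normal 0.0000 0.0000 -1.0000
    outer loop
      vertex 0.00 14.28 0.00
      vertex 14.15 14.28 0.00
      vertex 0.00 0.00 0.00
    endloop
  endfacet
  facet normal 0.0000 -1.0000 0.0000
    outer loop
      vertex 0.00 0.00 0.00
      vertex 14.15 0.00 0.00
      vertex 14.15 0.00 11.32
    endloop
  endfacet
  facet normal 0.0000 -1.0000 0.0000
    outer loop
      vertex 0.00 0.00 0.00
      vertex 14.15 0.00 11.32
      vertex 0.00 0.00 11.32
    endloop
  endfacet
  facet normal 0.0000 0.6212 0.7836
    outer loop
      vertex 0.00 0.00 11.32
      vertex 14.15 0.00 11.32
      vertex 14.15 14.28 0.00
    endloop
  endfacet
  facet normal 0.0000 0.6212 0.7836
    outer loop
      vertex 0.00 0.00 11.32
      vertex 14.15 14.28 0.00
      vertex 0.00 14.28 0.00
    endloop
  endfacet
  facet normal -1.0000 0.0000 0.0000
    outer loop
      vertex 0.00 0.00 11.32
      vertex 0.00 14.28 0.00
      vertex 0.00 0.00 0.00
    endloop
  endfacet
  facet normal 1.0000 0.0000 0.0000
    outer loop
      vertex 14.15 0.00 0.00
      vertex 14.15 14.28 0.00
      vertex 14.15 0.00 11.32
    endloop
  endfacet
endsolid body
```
; perimeter-only toolpath
G21 ; units = mm
G90 ; absolute positioning
G28 ; home
; layer 1
G0 Z1.62
G0 X0.00 Y0.00
G1 X14.15 Y0.00
G1 X14.15 Y12.24
G1 X0.00 Y12.24
G1 X0.00 Y0.00
; layer 2
G0 Z3.23
G0 X0.00 Y0.00
G1 X14.15 Y0.00
G1 X14.15 Y10.20
G1 X0.00 Y10.20
G1 X0.00 Y0.00
; layer 3
G0 Z4.85
G0 X0.00 Y0.00
G1 X14.15 Y0.00
G1 X14.15 Y8.16
G1 X0.00 Y8.16
G1 X0.00 Y0.00
; layer 4
G0 Z6.47
G0 X0.00 Y0.00
G1 X14.15 Y0.00
G1 X14.15 Y6.12
G1 X0.00 Y6.12
G1 X0.00 Y0.00
; layer 5
G0 Z8.09
G0 X0.00 Y0.00
G1 X14.15 Y0.00
G1 X14.15 Y4.08
G1 X0.00 Y4.08
G1 X0.00 Y0.00
; layer 6
G0 Z9.70
G0 X0.00 Y0.00
G1 X14.15 Y0.00
G1 X14.15 Y2.04
G1 X0.00 Y2.04
G1 X0.00 Y0.00
M2 ; end

The solid is a wedge (ramp): 14.2 × 14.3 mm base, rising to 11.3 mm along the y=0 edge and sloping linearly to z=0 at y=14.3. Slicing at Δz = 1.62 mm — 7 equal slices spanning the solid's height, so layer i sits at z = i·h/7 — gives 6 non-empty perimeters. Each is a 4-segment closed polygon; G0 lifts to the layer z and rapids to the start vertex, then G1 traces the edges. The cross-section shrinks linearly with z (the slice at the apex is degenerate and omitted).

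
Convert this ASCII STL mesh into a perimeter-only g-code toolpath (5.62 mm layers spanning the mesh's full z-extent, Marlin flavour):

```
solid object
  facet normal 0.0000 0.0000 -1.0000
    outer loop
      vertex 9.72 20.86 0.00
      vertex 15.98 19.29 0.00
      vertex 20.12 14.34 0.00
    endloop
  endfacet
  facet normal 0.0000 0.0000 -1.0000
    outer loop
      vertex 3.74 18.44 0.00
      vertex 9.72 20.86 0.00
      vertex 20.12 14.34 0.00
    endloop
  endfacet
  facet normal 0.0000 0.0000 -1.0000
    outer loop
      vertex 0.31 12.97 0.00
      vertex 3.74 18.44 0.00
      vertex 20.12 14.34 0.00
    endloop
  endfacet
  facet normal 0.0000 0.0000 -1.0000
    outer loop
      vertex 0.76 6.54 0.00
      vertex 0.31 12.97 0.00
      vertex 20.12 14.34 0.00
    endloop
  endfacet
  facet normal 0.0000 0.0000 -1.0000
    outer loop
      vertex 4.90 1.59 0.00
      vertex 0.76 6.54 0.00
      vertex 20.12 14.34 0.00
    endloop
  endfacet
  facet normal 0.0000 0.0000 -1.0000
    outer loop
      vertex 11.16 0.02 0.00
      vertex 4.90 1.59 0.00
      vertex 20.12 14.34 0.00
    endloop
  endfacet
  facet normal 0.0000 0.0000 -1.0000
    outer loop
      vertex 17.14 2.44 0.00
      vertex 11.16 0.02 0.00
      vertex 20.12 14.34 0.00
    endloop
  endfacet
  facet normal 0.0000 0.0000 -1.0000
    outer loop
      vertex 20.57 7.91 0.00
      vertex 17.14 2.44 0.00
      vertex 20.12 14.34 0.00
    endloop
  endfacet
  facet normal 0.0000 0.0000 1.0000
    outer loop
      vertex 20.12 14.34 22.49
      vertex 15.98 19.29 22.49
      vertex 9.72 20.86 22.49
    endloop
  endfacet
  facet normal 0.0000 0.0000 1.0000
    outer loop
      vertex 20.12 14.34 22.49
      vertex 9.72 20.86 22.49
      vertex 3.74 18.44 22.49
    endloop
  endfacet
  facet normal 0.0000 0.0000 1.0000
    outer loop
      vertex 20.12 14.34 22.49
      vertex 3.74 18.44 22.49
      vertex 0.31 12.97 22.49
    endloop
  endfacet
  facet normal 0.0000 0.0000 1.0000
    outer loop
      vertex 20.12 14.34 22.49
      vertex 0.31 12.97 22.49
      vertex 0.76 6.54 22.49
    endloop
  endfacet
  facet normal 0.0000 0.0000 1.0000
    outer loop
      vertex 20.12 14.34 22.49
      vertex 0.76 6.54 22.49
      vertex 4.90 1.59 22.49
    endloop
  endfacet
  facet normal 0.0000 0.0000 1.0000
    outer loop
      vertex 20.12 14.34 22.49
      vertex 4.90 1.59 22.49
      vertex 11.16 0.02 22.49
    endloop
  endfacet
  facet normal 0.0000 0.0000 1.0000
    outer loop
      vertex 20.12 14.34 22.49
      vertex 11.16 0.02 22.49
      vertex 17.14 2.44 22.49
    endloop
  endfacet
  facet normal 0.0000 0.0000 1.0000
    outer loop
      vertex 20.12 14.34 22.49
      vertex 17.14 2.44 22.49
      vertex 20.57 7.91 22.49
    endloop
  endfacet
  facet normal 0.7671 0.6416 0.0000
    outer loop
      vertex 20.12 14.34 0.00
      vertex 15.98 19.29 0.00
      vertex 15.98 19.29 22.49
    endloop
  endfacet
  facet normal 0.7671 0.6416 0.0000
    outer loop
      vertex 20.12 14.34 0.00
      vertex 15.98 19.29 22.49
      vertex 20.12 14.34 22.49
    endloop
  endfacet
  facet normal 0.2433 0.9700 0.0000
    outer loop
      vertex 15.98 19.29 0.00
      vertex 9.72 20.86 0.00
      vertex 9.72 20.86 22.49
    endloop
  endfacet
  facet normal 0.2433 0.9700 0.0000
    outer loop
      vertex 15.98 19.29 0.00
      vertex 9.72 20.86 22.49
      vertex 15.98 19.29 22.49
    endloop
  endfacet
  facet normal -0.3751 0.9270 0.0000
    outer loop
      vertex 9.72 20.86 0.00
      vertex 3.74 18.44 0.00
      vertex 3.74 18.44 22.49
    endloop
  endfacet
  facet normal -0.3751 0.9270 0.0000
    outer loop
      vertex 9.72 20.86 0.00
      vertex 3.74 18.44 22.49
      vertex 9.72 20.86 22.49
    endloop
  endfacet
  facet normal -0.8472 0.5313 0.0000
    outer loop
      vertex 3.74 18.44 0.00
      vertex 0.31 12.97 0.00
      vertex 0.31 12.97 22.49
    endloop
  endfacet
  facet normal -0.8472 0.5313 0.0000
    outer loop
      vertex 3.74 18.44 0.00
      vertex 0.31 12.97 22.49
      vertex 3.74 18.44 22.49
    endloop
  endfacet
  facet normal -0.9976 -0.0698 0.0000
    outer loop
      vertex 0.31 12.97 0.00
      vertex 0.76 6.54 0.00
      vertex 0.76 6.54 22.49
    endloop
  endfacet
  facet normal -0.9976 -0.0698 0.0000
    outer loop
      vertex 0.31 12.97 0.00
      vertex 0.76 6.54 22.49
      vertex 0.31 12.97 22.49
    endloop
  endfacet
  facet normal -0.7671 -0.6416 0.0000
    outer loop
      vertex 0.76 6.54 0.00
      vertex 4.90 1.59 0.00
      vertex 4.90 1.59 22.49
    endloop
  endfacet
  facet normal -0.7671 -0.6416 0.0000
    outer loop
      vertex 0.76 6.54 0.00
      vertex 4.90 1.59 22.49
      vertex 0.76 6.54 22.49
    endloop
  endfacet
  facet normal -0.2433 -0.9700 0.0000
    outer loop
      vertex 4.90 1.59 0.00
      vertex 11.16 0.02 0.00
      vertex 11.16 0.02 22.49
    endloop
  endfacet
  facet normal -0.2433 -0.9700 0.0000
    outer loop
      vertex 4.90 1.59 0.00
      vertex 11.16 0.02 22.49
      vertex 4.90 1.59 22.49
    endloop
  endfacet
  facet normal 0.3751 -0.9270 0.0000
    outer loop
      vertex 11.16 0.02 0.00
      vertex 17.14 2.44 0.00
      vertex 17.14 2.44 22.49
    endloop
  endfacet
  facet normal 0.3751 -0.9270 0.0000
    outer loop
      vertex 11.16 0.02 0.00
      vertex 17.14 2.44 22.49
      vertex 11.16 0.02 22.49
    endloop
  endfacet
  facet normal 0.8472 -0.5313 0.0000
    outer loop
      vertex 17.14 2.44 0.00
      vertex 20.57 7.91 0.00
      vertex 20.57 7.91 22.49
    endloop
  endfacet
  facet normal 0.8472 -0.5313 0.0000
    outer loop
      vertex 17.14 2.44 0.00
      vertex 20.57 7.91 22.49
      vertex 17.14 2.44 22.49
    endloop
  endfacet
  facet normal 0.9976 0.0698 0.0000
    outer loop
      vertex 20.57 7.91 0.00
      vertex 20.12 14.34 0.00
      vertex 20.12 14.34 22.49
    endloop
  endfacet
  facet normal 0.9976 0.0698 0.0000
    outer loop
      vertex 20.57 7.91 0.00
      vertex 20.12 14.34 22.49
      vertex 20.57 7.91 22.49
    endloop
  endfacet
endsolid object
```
; perimeter-only toolpath
G21 ; units = mm
G90 ; absolute positioning
G28 ; home
; layer 1
G0 Z5.62
G0 X20.12 Y14.34
G1 X15.98 Y19.29
G1 X9.72 Y20.86
G1 X3.74 Y18.44
G1 X0.31 Y12.97
G1 X0.76 Y6.54
G1 X4.90 Y1.59
G1 X11.16 Y0.02
G1 X17.14 Y2.44
G1 X20.57 Y7.91
G1 X20.12 Y14.34
; layer 2
G0 Z11.24
G0 X20.12 Y14.34
G1 X15.98 Y19.29
G1 X9.72 Y20.86
G1 X3.74 Y18.44
G1 X0.31 Y12.97
G1 X0.76 Y6.54
G1 X4.90 Y1.59
G1 X11.16 Y0.02
G1 X17.14 Y2.44
G1 X20.57 Y7.91
G1 X20.12 Y14.34
; layer 3
G0 Z16.87
G0 X20.12 Y14.34
G1 X15.98 Y19.29
G1 X9.72 Y20.86
G1 X3.74 Y18.44
G1 X0.31 Y12.97
G1 X0.76 Y6.54
G1 X4.90 Y1.59
G1 X11.16 Y0.02
G1 X17.14 Y2.44
G1 X20.57 Y7.91
G1 X20.12 Y14.34
; layer 4
G0 Z22.49
G0 X20.12 Y14.34
G1 X15.98 Y19.29
G1 X9.72 Y20.86
G1 X3.74 Y18.44
G1 X0.31 Y12.97
G1 X0.76 Y6.54
G1 X4.90 Y1.59
G1 X11.16 Y0.02
G1 X17.14 Y2.44
G1 X20.57 Y7.91
G1 X20.12 Y14.34
M2 ; end

The solid is a regular 10-sided prism (a cylinder approximated with 10 flat sides), circumscribed radius ≈ 10.4 mm, height ≈ 22.5 mm. Slicing at Δz = 5.62 mm — 4 equal slices spanning the solid's height, so layer i sits at z = i·h/4 — gives 4 non-empty perimeters. Each is a 10-segment closed polygon; G0 lifts to the layer z and rapids to the start vertex, then G1 traces the edges.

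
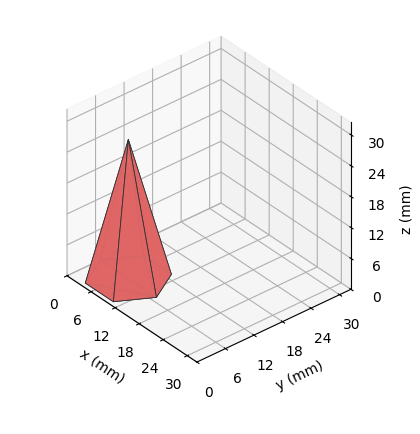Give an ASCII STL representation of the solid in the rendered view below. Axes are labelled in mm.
Reading the render: the shape is a regular 6-sided pyramid, base circumscribed radius ≈ 7 mm, apex at z ≈ 27 mm (dimensions read to the nearest mm from the axis ticks). For the STL, each face is triangulated and given an outward normal.

solid part
  facet normal 0.0000 0.0000 -1.0000
    outer loop
      vertex 3.5 13.1 0.0
      vertex 10.5 13.1 0.0
      vertex 14.0 7.0 0.0
    endloop
  endfacet
  facet normal 0.0000 0.0000 -1.0000
    outer loop
      vertex 0.0 7.0 0.0
      vertex 3.5 13.1 0.0
      vertex 14.0 7.0 0.0
    endloop
  endfacet
  facet normal 0.0000 0.0000 -1.0000
    outer loop
      vertex 3.5 0.9 0.0
      vertex 0.0 7.0 0.0
      vertex 14.0 7.0 0.0
    endloop
  endfacet
  facet normal 0.0000 0.0000 -1.0000
    outer loop
      vertex 10.5 0.9 0.0
      vertex 3.5 0.9 0.0
      vertex 14.0 7.0 0.0
    endloop
  endfacet
  facet normal 0.8462 0.4855 0.2194
    outer loop
      vertex 14.0 7.0 0.0
      vertex 10.5 13.1 0.0
      vertex 7.0 7.0 27.0
    endloop
  endfacet
  facet normal 0.0000 0.9754 0.2204
    outer loop
      vertex 10.5 13.1 0.0
      vertex 3.5 13.1 0.0
      vertex 7.0 7.0 27.0
    endloop
  endfacet
  facet normal -0.8462 0.4855 0.2194
    outer loop
      vertex 3.5 13.1 0.0
      vertex 0.0 7.0 0.0
      vertex 7.0 7.0 27.0
    endloop
  endfacet
  facet normal -0.8462 -0.4855 0.2194
    outer loop
      vertex 0.0 7.0 0.0
      vertex 3.5 0.9 0.0
      vertex 7.0 7.0 27.0
    endloop
  endfacet
  facet normal 0.0000 -0.9754 0.2204
    outer loop
      vertex 3.5 0.9 0.0
      vertex 10.5 0.9 0.0
      vertex 7.0 7.0 27.0
    endloop
  endfacet
  facet normal 0.8462 -0.4855 0.2194
    outer loop
      vertex 10.5 0.9 0.0
      vertex 14.0 7.0 0.0
      vertex 7.0 7.0 27.0
    endloop
  endfacet
endsolid part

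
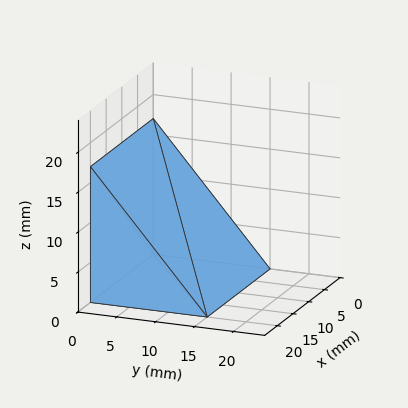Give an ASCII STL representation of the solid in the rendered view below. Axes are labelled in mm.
Reading the render: the shape is a wedge (ramp): 20 × 15 mm base, rising to 17 mm along the y=0 edge and sloping linearly to z=0 at y=15 (dimensions read to the nearest mm from the axis ticks). For the STL, each face is triangulated and given an outward normal.

solid part
  facet normal 0.0000 0.0000 -1.0000
    outer loop
      vertex 20.000 15.000 0.000
      vertex 20.000 0.000 0.000
      vertex 0.000 0.000 0.000
    endloop
  endfacet
  facet normal 0.0000 0.0000 -1.0000
    outer loop
      vertex 0.000 15.000 0.000
      vertex 20.000 15.000 0.000
      vertex 0.000 0.000 0.000
    endloop
  endfacet
  facet normal 0.0000 -1.0000 0.0000
    outer loop
      vertex 0.000 0.000 0.000
      vertex 20.000 0.000 0.000
      vertex 20.000 0.000 17.000
    endloop
  endfacet
  facet normal 0.0000 -1.0000 0.0000
    outer loop
      vertex 0.000 0.000 0.000
      vertex 20.000 0.000 17.000
      vertex 0.000 0.000 17.000
    endloop
  endfacet
  facet normal 0.0000 0.7498 0.6616
    outer loop
      vertex 0.000 0.000 17.000
      vertex 20.000 0.000 17.000
      vertex 20.000 15.000 0.000
    endloop
  endfacet
  facet normal 0.0000 0.7498 0.6616
    outer loop
      vertex 0.000 0.000 17.000
      vertex 20.000 15.000 0.000
      vertex 0.000 15.000 0.000
    endloop
  endfacet
  facet normal -1.0000 0.0000 0.0000
    outer loop
      vertex 0.000 0.000 17.000
      vertex 0.000 15.000 0.000
      vertex 0.000 0.000 0.000
    endloop
  endfacet
  facet normal 1.0000 0.0000 0.0000
    outer loop
      vertex 20.000 0.000 0.000
      vertex 20.000 15.000 0.000
      vertex 20.000 0.000 17.000
    endloop
  endfacet
endsolid part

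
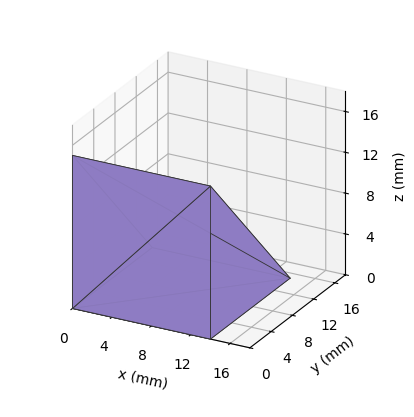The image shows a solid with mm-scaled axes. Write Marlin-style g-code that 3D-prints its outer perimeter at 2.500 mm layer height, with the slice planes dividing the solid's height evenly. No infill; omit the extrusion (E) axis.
Reading the render: the shape is a wedge (ramp): 14 × 15 mm base, rising to 15 mm along the y=0 edge and sloping linearly to z=0 at y=15 (dimensions read to the nearest mm from the axis ticks). For the g-code, the solid's height is divided into equal slices at the stated Δz and each level perimeter traced with G1 moves after a G0 lift.

; perimeter-only toolpath
G21 ; units = mm
G90 ; absolute positioning
G28 ; home
; layer 1
G0 Z2.500
G0 X0.000 Y0.000
G1 X14.000 Y0.000
G1 X14.000 Y12.500
G1 X0.000 Y12.500
G1 X0.000 Y0.000
; layer 2
G0 Z5.000
G0 X0.000 Y0.000
G1 X14.000 Y0.000
G1 X14.000 Y10.000
G1 X0.000 Y10.000
G1 X0.000 Y0.000
; layer 3
G0 Z7.500
G0 X0.000 Y0.000
G1 X14.000 Y0.000
G1 X14.000 Y7.500
G1 X0.000 Y7.500
G1 X0.000 Y0.000
; layer 4
G0 Z10.000
G0 X0.000 Y0.000
G1 X14.000 Y0.000
G1 X14.000 Y5.000
G1 X0.000 Y5.000
G1 X0.000 Y0.000
; layer 5
G0 Z12.500
G0 X0.000 Y0.000
G1 X14.000 Y0.000
G1 X14.000 Y2.500
G1 X0.000 Y2.500
G1 X0.000 Y0.000
M2 ; end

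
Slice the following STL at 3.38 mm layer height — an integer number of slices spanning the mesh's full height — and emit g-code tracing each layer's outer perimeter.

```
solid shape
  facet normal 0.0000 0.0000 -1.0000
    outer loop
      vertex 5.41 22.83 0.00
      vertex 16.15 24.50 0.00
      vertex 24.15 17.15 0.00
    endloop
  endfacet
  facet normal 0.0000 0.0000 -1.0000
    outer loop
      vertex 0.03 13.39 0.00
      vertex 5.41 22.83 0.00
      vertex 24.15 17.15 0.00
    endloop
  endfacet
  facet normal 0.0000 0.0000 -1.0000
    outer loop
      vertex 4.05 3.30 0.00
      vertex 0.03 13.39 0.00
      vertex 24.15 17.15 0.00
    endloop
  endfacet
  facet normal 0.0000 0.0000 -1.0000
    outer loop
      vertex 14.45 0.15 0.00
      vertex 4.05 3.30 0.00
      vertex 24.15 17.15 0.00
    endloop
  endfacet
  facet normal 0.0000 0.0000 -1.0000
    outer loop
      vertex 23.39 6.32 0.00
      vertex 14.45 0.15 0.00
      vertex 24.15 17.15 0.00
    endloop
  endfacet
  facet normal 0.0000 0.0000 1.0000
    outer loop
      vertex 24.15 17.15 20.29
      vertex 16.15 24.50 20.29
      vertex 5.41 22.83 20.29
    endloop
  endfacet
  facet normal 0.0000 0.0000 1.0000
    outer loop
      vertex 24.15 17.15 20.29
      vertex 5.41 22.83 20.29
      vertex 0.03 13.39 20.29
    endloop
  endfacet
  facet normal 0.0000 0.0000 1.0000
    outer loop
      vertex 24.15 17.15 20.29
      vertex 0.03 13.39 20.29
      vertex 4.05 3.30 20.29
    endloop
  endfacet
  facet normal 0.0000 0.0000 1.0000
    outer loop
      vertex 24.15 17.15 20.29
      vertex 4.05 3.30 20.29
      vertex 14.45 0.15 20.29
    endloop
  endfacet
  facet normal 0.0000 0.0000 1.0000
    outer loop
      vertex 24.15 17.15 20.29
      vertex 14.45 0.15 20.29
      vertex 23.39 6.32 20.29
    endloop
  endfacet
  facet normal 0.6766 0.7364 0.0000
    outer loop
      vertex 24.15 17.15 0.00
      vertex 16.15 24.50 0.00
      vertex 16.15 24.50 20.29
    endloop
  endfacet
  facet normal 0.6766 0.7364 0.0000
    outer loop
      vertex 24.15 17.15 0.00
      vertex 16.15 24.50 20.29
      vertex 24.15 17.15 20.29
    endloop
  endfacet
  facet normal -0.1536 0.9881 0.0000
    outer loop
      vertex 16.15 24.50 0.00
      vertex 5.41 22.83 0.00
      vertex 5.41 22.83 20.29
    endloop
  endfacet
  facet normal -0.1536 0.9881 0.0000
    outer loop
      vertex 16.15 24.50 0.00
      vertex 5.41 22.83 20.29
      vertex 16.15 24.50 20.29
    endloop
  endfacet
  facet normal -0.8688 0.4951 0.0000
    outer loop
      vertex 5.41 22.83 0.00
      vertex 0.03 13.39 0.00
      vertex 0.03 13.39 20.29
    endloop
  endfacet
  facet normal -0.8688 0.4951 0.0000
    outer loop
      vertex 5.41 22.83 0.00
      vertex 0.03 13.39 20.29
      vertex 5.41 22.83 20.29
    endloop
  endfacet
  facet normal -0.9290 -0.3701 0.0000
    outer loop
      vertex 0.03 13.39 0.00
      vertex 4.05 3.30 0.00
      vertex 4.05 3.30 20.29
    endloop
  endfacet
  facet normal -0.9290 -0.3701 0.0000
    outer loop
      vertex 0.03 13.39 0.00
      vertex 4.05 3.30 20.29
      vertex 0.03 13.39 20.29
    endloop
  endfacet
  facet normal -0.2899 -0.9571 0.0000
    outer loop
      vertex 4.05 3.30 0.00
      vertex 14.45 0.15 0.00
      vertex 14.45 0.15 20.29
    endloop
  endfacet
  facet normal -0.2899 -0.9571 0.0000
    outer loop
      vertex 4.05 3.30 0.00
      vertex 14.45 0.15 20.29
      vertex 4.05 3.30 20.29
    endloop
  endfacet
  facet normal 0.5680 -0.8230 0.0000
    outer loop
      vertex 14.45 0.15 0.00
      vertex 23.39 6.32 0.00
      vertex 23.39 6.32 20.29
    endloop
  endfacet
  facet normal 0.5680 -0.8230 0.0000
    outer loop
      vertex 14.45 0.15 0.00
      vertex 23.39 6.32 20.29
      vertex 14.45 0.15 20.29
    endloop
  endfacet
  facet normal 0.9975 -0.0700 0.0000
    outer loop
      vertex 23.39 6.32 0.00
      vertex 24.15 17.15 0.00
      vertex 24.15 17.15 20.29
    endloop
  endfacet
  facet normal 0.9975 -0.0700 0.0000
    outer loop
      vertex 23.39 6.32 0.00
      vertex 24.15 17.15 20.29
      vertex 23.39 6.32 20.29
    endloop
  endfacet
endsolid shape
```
; perimeter-only toolpath
G21 ; units = mm
G90 ; absolute positioning
G28 ; home
; layer 1
G0 Z3.38
G0 X24.15 Y17.15
G1 X16.15 Y24.50
G1 X5.41 Y22.83
G1 X0.03 Y13.39
G1 X4.05 Y3.30
G1 X14.45 Y0.15
G1 X23.39 Y6.32
G1 X24.15 Y17.15
; layer 2
G0 Z6.76
G0 X24.15 Y17.15
G1 X16.15 Y24.50
G1 X5.41 Y22.83
G1 X0.03 Y13.39
G1 X4.05 Y3.30
G1 X14.45 Y0.15
G1 X23.39 Y6.32
G1 X24.15 Y17.15
; layer 3
G0 Z10.14
G0 X24.15 Y17.15
G1 X16.15 Y24.50
G1 X5.41 Y22.83
G1 X0.03 Y13.39
G1 X4.05 Y3.30
G1 X14.45 Y0.15
G1 X23.39 Y6.32
G1 X24.15 Y17.15
; layer 4
G0 Z13.53
G0 X24.15 Y17.15
G1 X16.15 Y24.50
G1 X5.41 Y22.83
G1 X0.03 Y13.39
G1 X4.05 Y3.30
G1 X14.45 Y0.15
G1 X23.39 Y6.32
G1 X24.15 Y17.15
; layer 5
G0 Z16.91
G0 X24.15 Y17.15
G1 X16.15 Y24.50
G1 X5.41 Y22.83
G1 X0.03 Y13.39
G1 X4.05 Y3.30
G1 X14.45 Y0.15
G1 X23.39 Y6.32
G1 X24.15 Y17.15
; layer 6
G0 Z20.29
G0 X24.15 Y17.15
G1 X16.15 Y24.50
G1 X5.41 Y22.83
G1 X0.03 Y13.39
G1 X4.05 Y3.30
G1 X14.45 Y0.15
G1 X23.39 Y6.32
G1 X24.15 Y17.15
M2 ; end

The solid is a regular 7-sided prism (a cylinder approximated with 7 flat sides), circumscribed radius ≈ 12.5 mm, height ≈ 20.3 mm. Slicing at Δz = 3.38 mm — 6 equal slices spanning the solid's height, so layer i sits at z = i·h/6 — gives 6 non-empty perimeters. Each is a 7-segment closed polygon; G0 lifts to the layer z and rapids to the start vertex, then G1 traces the edges.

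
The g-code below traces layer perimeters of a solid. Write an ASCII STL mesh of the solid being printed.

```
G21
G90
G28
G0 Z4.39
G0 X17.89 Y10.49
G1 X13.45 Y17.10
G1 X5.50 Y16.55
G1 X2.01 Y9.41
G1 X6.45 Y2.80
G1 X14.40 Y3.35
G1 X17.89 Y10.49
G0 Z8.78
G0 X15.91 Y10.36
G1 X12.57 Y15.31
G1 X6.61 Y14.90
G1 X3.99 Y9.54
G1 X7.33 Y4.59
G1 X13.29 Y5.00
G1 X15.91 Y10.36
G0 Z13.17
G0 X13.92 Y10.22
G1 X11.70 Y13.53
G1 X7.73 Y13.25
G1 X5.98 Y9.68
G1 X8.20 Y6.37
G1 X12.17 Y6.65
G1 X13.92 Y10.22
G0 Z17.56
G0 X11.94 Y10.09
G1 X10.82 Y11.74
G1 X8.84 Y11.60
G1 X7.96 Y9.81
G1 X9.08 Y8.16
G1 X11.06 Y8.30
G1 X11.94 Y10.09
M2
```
solid part
  facet normal 0.0000 0.0000 -1.0000
    outer loop
      vertex 4.39 18.20 0.00
      vertex 14.32 18.89 0.00
      vertex 19.88 10.63 0.00
    endloop
  endfacet
  facet normal 0.0000 0.0000 -1.0000
    outer loop
      vertex 0.02 9.27 0.00
      vertex 4.39 18.20 0.00
      vertex 19.88 10.63 0.00
    endloop
  endfacet
  facet normal 0.0000 0.0000 -1.0000
    outer loop
      vertex 5.58 1.01 0.00
      vertex 0.02 9.27 0.00
      vertex 19.88 10.63 0.00
    endloop
  endfacet
  facet normal 0.0000 0.0000 -1.0000
    outer loop
      vertex 15.51 1.70 0.00
      vertex 5.58 1.01 0.00
      vertex 19.88 10.63 0.00
    endloop
  endfacet
  facet normal 0.7722 0.5198 0.3654
    outer loop
      vertex 19.88 10.63 0.00
      vertex 14.32 18.89 0.00
      vertex 9.95 9.95 21.95
    endloop
  endfacet
  facet normal -0.0645 0.9286 0.3654
    outer loop
      vertex 14.32 18.89 0.00
      vertex 4.39 18.20 0.00
      vertex 9.95 9.95 21.95
    endloop
  endfacet
  facet normal -0.8361 0.4091 0.3655
    outer loop
      vertex 4.39 18.20 0.00
      vertex 0.02 9.27 0.00
      vertex 9.95 9.95 21.95
    endloop
  endfacet
  facet normal -0.7722 -0.5198 0.3654
    outer loop
      vertex 0.02 9.27 0.00
      vertex 5.58 1.01 0.00
      vertex 9.95 9.95 21.95
    endloop
  endfacet
  facet normal 0.0645 -0.9286 0.3654
    outer loop
      vertex 5.58 1.01 0.00
      vertex 15.51 1.70 0.00
      vertex 9.95 9.95 21.95
    endloop
  endfacet
  facet normal 0.8361 -0.4091 0.3655
    outer loop
      vertex 15.51 1.70 0.00
      vertex 19.88 10.63 0.00
      vertex 9.95 9.95 21.95
    endloop
  endfacet
endsolid part

The G0 Z moves step by Δz≈4.39 mm. The G1 loops shrink linearly with z, so the solid tapers from its base footprint up to z≈21.9. Closing with a flat bottom cap and the tapered top and triangulating gives 10 facets — a regular 6-sided pyramid, base circumscribed radius ≈ 9.95 mm, apex at z ≈ 21.9 mm.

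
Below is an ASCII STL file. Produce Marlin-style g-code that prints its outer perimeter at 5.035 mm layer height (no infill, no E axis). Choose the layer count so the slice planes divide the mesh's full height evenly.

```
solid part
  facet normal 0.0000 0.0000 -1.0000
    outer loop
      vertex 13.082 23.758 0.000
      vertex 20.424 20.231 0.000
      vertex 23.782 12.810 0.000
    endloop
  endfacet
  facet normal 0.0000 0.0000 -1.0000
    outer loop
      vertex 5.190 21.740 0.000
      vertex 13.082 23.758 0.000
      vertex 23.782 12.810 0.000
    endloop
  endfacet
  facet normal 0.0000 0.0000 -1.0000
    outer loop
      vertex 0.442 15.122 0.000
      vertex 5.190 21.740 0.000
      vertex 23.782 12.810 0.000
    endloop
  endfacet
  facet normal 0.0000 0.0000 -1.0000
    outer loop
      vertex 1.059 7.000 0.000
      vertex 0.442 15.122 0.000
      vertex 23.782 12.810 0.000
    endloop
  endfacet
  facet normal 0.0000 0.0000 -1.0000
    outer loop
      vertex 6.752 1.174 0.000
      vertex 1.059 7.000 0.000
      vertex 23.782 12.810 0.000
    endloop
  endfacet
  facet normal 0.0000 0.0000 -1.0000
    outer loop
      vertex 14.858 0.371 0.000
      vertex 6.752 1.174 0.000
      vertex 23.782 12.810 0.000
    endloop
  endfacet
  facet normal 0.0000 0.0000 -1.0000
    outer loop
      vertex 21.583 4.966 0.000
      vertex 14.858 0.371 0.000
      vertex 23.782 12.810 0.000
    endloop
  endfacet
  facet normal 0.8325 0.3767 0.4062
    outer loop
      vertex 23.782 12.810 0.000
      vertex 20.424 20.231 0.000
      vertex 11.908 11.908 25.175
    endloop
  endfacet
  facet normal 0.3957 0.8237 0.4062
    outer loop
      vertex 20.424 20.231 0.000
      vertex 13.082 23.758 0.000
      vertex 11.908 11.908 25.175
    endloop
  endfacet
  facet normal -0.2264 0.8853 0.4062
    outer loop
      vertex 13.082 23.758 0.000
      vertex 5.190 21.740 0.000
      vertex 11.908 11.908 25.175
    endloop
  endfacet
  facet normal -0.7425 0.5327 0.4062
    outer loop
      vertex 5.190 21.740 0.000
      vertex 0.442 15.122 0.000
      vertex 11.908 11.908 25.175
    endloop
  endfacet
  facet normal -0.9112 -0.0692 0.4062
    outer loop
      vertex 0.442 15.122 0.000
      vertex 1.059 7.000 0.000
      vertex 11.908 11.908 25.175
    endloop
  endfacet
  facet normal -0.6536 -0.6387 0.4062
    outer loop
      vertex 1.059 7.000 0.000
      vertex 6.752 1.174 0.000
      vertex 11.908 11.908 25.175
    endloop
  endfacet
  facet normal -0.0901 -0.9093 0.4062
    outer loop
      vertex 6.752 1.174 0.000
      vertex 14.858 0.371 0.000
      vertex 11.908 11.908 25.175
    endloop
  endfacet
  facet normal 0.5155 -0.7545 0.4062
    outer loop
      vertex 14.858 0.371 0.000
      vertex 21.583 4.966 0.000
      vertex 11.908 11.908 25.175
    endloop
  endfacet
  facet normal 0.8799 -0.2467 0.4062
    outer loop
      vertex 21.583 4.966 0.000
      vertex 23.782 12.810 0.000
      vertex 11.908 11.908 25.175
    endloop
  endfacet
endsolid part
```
; perimeter-only toolpath
G21 ; units = mm
G90 ; absolute positioning
G28 ; home
; layer 1
G0 Z5.035
G0 X21.407 Y12.630
G1 X18.721 Y18.566
G1 X12.847 Y21.388
G1 X6.534 Y19.774
G1 X2.735 Y14.479
G1 X3.229 Y7.982
G1 X7.783 Y3.321
G1 X14.268 Y2.678
G1 X19.648 Y6.354
G1 X21.407 Y12.630
; layer 2
G0 Z10.070
G0 X19.032 Y12.449
G1 X17.018 Y16.902
G1 X12.612 Y19.018
G1 X7.877 Y17.807
G1 X5.028 Y13.836
G1 X5.399 Y8.963
G1 X8.814 Y5.468
G1 X13.678 Y4.986
G1 X17.713 Y7.743
G1 X19.032 Y12.449
; layer 3
G0 Z15.105
G0 X16.658 Y12.269
G1 X15.314 Y15.237
G1 X12.378 Y16.648
G1 X9.221 Y15.841
G1 X7.322 Y13.194
G1 X7.568 Y9.945
G1 X9.846 Y7.614
G1 X13.088 Y7.293
G1 X15.778 Y9.131
G1 X16.658 Y12.269
; layer 4
G0 Z20.140
G0 X14.283 Y12.088
G1 X13.611 Y13.573
G1 X12.143 Y14.278
G1 X10.564 Y13.874
G1 X9.615 Y12.551
G1 X9.738 Y10.926
G1 X10.877 Y9.761
G1 X12.498 Y9.601
G1 X13.843 Y10.520
G1 X14.283 Y12.088
M2 ; end

The solid is a regular 9-sided pyramid, base circumscribed radius ≈ 11.9 mm, apex at z ≈ 25.2 mm. Slicing at Δz = 5.035 mm — 5 equal slices spanning the solid's height, so layer i sits at z = i·h/5 — gives 4 non-empty perimeters. Each is a 9-segment closed polygon; G0 lifts to the layer z and rapids to the start vertex, then G1 traces the edges. The cross-section shrinks linearly with z (the slice at the apex is degenerate and omitted).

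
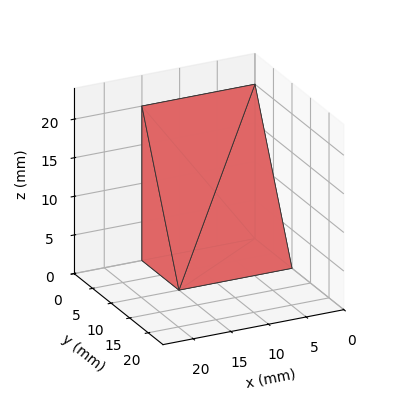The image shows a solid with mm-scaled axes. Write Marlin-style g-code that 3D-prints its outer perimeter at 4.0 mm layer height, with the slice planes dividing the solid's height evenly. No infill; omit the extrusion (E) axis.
Reading the render: the shape is a wedge (ramp): 15 × 10 mm base, rising to 20 mm along the y=0 edge and sloping linearly to z=0 at y=10 (dimensions read to the nearest mm from the axis ticks). For the g-code, the solid's height is divided into equal slices at the stated Δz and each level perimeter traced with G1 moves after a G0 lift.

; perimeter-only toolpath
G21 ; units = mm
G90 ; absolute positioning
G28 ; home
; layer 1
G0 Z4.0
G0 X0.0 Y0.0
G1 X15.0 Y0.0
G1 X15.0 Y8.0
G1 X0.0 Y8.0
G1 X0.0 Y0.0
; layer 2
G0 Z8.0
G0 X0.0 Y0.0
G1 X15.0 Y0.0
G1 X15.0 Y6.0
G1 X0.0 Y6.0
G1 X0.0 Y0.0
; layer 3
G0 Z12.0
G0 X0.0 Y0.0
G1 X15.0 Y0.0
G1 X15.0 Y4.0
G1 X0.0 Y4.0
G1 X0.0 Y0.0
; layer 4
G0 Z16.0
G0 X0.0 Y0.0
G1 X15.0 Y0.0
G1 X15.0 Y2.0
G1 X0.0 Y2.0
G1 X0.0 Y0.0
M2 ; end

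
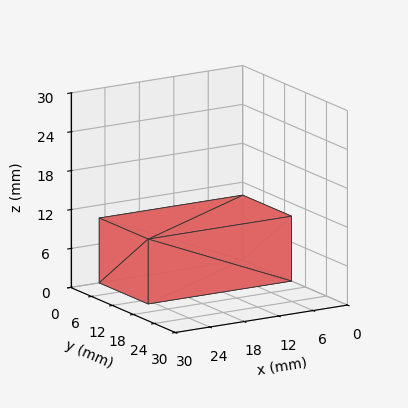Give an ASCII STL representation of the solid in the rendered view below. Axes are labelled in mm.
Reading the render: the shape is a rectangular box, roughly 25 × 14 mm footprint and 10 mm tall (dimensions read to the nearest mm from the axis ticks). For the STL, each face is triangulated and given an outward normal.

solid part
  facet normal 0.0000 0.0000 -1.0000
    outer loop
      vertex 25.000 14.000 0.000
      vertex 25.000 0.000 0.000
      vertex 0.000 0.000 0.000
    endloop
  endfacet
  facet normal 0.0000 0.0000 -1.0000
    outer loop
      vertex 0.000 14.000 0.000
      vertex 25.000 14.000 0.000
      vertex 0.000 0.000 0.000
    endloop
  endfacet
  facet normal 0.0000 0.0000 1.0000
    outer loop
      vertex 0.000 0.000 10.000
      vertex 25.000 0.000 10.000
      vertex 25.000 14.000 10.000
    endloop
  endfacet
  facet normal 0.0000 0.0000 1.0000
    outer loop
      vertex 0.000 0.000 10.000
      vertex 25.000 14.000 10.000
      vertex 0.000 14.000 10.000
    endloop
  endfacet
  facet normal 0.0000 -1.0000 0.0000
    outer loop
      vertex 0.000 0.000 0.000
      vertex 25.000 0.000 0.000
      vertex 25.000 0.000 10.000
    endloop
  endfacet
  facet normal 0.0000 -1.0000 0.0000
    outer loop
      vertex 0.000 0.000 0.000
      vertex 25.000 0.000 10.000
      vertex 0.000 0.000 10.000
    endloop
  endfacet
  facet normal 0.0000 1.0000 0.0000
    outer loop
      vertex 25.000 14.000 10.000
      vertex 25.000 14.000 0.000
      vertex 0.000 14.000 0.000
    endloop
  endfacet
  facet normal 0.0000 1.0000 0.0000
    outer loop
      vertex 0.000 14.000 10.000
      vertex 25.000 14.000 10.000
      vertex 0.000 14.000 0.000
    endloop
  endfacet
  facet normal -1.0000 0.0000 0.0000
    outer loop
      vertex 0.000 14.000 10.000
      vertex 0.000 14.000 0.000
      vertex 0.000 0.000 0.000
    endloop
  endfacet
  facet normal -1.0000 0.0000 0.0000
    outer loop
      vertex 0.000 0.000 10.000
      vertex 0.000 14.000 10.000
      vertex 0.000 0.000 0.000
    endloop
  endfacet
  facet normal 1.0000 0.0000 0.0000
    outer loop
      vertex 25.000 0.000 0.000
      vertex 25.000 14.000 0.000
      vertex 25.000 14.000 10.000
    endloop
  endfacet
  facet normal 1.0000 0.0000 0.0000
    outer loop
      vertex 25.000 0.000 0.000
      vertex 25.000 14.000 10.000
      vertex 25.000 0.000 10.000
    endloop
  endfacet
endsolid part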